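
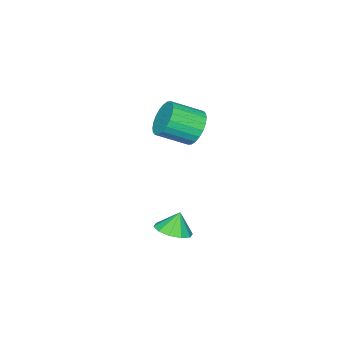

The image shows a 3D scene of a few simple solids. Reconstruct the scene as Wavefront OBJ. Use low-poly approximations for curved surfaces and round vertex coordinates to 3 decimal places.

v -0.877 1.984 3.074
v -0.304 2.018 2.355
v 0.671 1.029 3.088
v 0.097 0.996 3.806
v -0.18 2.288 2.556
v 0.795 1.3 3.289
v -0.163 2.513 2.836
v 0.812 1.524 3.569
v -0.254 2.657 3.152
v 0.721 1.668 3.884
v -0.441 2.698 3.456
v 0.534 1.71 4.188
v -0.693 2.631 3.701
v 0.281 1.643 4.434
v -0.974 2.466 3.852
v 0.001 1.477 4.585
v -1.24 2.227 3.883
v -0.266 1.238 4.616
v -1.451 1.951 3.792
v -0.476 0.962 4.525
v -1.575 1.68 3.591
v -0.6 0.692 4.324
v -1.592 1.456 3.311
v -0.617 0.467 4.044
v -1.501 1.312 2.996
v -0.526 0.323 3.728
v -1.314 1.27 2.692
v -0.339 0.282 3.424
v -1.061 1.337 2.446
v -0.087 0.349 3.179
v -0.781 1.503 2.295
v 0.194 0.514 3.028
v -0.514 1.742 2.264
v 0.46 0.753 2.997
v 1.189 2.387 -2.074
v 1.712 1.757 -1.81
v 0.791 2.453 -1.126
v 1.963 2.22 -1.736
v 1.918 2.747 -1.792
v 1.595 3.136 -1.955
v 1.117 3.239 -2.164
v 0.667 3.017 -2.338
v 0.416 2.554 -2.411
v 0.461 2.027 -2.355
v 0.784 1.638 -2.192
v 1.262 1.535 -1.984
f 2 1 5
f 2 5 3
f 3 5 6
f 3 6 4
f 5 1 7
f 5 7 6
f 6 7 8
f 6 8 4
f 7 1 9
f 7 9 8
f 8 9 10
f 8 10 4
f 9 1 11
f 9 11 10
f 10 11 12
f 10 12 4
f 11 1 13
f 11 13 12
f 12 13 14
f 12 14 4
f 13 1 15
f 13 15 14
f 14 15 16
f 14 16 4
f 15 1 17
f 15 17 16
f 16 17 18
f 16 18 4
f 17 1 19
f 17 19 18
f 18 19 20
f 18 20 4
f 19 1 21
f 19 21 20
f 20 21 22
f 20 22 4
f 21 1 23
f 21 23 22
f 22 23 24
f 22 24 4
f 23 1 25
f 23 25 24
f 24 25 26
f 24 26 4
f 25 1 27
f 25 27 26
f 26 27 28
f 26 28 4
f 27 1 29
f 27 29 28
f 28 29 30
f 28 30 4
f 29 1 31
f 29 31 30
f 30 31 32
f 30 32 4
f 31 1 33
f 31 33 32
f 32 33 34
f 32 34 4
f 33 1 2
f 33 2 34
f 34 2 3
f 34 3 4
f 36 35 38
f 36 38 37
f 38 35 39
f 38 39 37
f 39 35 40
f 39 40 37
f 40 35 41
f 40 41 37
f 41 35 42
f 41 42 37
f 42 35 43
f 42 43 37
f 43 35 44
f 43 44 37
f 44 35 45
f 44 45 37
f 45 35 46
f 45 46 37
f 46 35 36
f 46 36 37



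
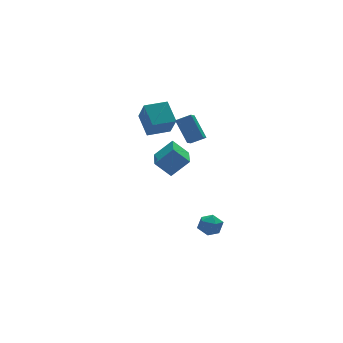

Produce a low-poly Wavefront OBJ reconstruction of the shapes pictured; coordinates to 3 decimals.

v -2.905 -3.629 -0.972
v -2.232 -3.271 -1.211
v -2.208 -4.509 -0.329
v -1.535 -4.151 -0.568
v -2.017 -3.787 -0.045
v -2.448 -3.243 -0.442
v -1.992 -4.537 -1.098
v -2.423 -3.993 -1.495
v -1.668 -3.832 -1.289
v -1.683 -3.369 -0.638
v -2.757 -4.411 -0.902
v -2.772 -3.948 -0.251
v -1.405 0.835 3.113
v -1.604 2.031 4.389
v -0.87 1.482 2.59
v -1.068 2.678 3.866
v -0.572 0.502 3.554
v -0.77 1.698 4.83
v -0.036 1.149 3.031
v -0.235 2.345 4.307
v -2.659 3.659 2.532
v -2.729 2.701 3.922
v -2.599 4.999 3.459
v -2.669 4.04 4.849
v -1.191 3.58 2.551
v -1.261 2.621 3.941
v -1.131 4.919 3.478
v -1.201 3.961 4.868
v -4.74 -2.007 3.822
v -3.72 -2.256 4.836
v -4.07 -0.473 3.524
v -3.05 -0.722 4.538
v -3.97 -2.518 2.922
v -2.95 -2.767 3.936
v -3.3 -0.984 2.624
v -2.28 -1.233 3.638
f 1 12 6
f 1 6 2
f 1 2 8
f 1 8 11
f 1 11 12
f 2 6 10
f 6 12 5
f 12 11 3
f 11 8 7
f 8 2 9
f 4 10 5
f 4 5 3
f 4 3 7
f 4 7 9
f 4 9 10
f 5 10 6
f 3 5 12
f 7 3 11
f 9 7 8
f 10 9 2
f 14 16 13
f 17 14 13
f 13 16 15
f 15 17 13
f 14 20 16
f 18 14 17
f 18 20 14
f 16 20 15
f 19 17 15
f 15 20 19
f 19 18 17
f 20 18 19
f 22 24 21
f 25 22 21
f 21 24 23
f 23 25 21
f 22 28 24
f 26 22 25
f 26 28 22
f 24 28 23
f 27 25 23
f 23 28 27
f 27 26 25
f 28 26 27
f 30 32 29
f 33 30 29
f 29 32 31
f 31 33 29
f 30 36 32
f 34 30 33
f 34 36 30
f 32 36 31
f 35 33 31
f 31 36 35
f 35 34 33
f 36 34 35



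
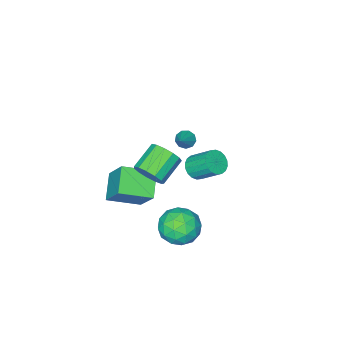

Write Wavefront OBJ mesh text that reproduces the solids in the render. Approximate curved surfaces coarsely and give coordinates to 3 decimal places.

v 2.294 1.535 -1.638
v 1.372 0.672 -0.847
v 2.514 2.732 -0.077
v 1.592 1.87 0.715
v 3.608 0.61 -1.115
v 2.686 -0.252 -0.323
v 3.828 1.808 0.447
v 2.906 0.945 1.238
v 0.132 3.32 -3.205
v 0.93 3.796 -2.609
v 1.23 1.964 -3.591
v 2.028 2.44 -2.995
v 1.137 2.025 -2.493
v 0.459 2.863 -2.254
v 1.701 2.897 -3.946
v 1.023 3.735 -3.707
v 1.9 3.535 -3.067
v 1.551 2.996 -2.169
v 0.609 2.764 -4.031
v 0.26 2.225 -3.133
v 0.435 3.677 -2.873
v 1.725 2.083 -3.327
v 1.201 1.839 -3.032
v 1.67 2.119 -2.682
v 0.158 3.128 -2.664
v 0.627 3.408 -2.314
v 0.748 2.368 -2.246
v 1.533 2.352 -3.886
v 2.002 2.632 -3.536
v 0.49 3.641 -3.518
v 0.959 3.921 -3.168
v 1.412 3.392 -3.954
v 1.474 3.803 -2.792
v 2.119 3.006 -3.019
v 1.927 3.275 -3.578
v 1.529 3.767 -3.438
v 1.269 3.486 -2.264
v 1.914 2.69 -2.491
v 1.39 2.446 -2.196
v 0.992 2.938 -2.055
v 1.839 3.333 -2.533
v 0.246 3.07 -3.709
v 0.891 2.274 -3.936
v 1.168 2.822 -4.145
v 0.77 3.314 -4.004
v 0.041 2.754 -3.181
v 0.686 1.957 -3.408
v 0.631 1.993 -2.762
v 0.233 2.485 -2.622
v 0.321 2.427 -3.667
v 3.111 3.104 2.285
v 3.517 2.908 2.958
v 2.255 2.659 3.647
v 1.849 2.856 2.975
v 3.441 3.357 2.981
v 2.179 3.108 3.67
v 3.26 3.726 2.782
v 1.998 3.478 3.472
v 3.032 3.898 2.426
v 1.769 3.649 3.116
v 2.829 3.818 2.026
v 1.566 3.569 2.715
v 2.716 3.511 1.707
v 1.453 3.262 2.397
v 2.728 3.075 1.572
v 1.465 2.826 2.262
v 2.862 2.649 1.664
v 1.599 2.4 2.353
v 3.075 2.367 1.953
v 1.812 2.118 2.642
v 3.3 2.319 2.347
v 2.037 2.07 3.037
v 3.465 2.521 2.722
v 2.202 2.272 3.411
v -2.661 -0.181 -3.199
v -1.963 -0.011 -3.146
v -2.302 1.071 -2.149
v -2.999 0.901 -2.201
v -2.064 0.177 -3.385
v -2.403 1.259 -2.387
v -2.284 0.294 -3.587
v -2.623 1.376 -2.589
v -2.578 0.318 -3.712
v -2.917 1.4 -2.714
v -2.889 0.242 -3.735
v -3.227 1.324 -2.738
v -3.154 0.082 -3.652
v -3.493 1.164 -2.655
v -3.322 -0.129 -3.479
v -3.66 0.953 -2.482
v -3.358 -0.351 -3.251
v -3.697 0.731 -2.254
v -3.257 -0.539 -3.013
v -3.596 0.543 -2.015
v -3.037 -0.656 -2.811
v -3.376 0.426 -1.813
v -2.743 -0.68 -2.686
v -3.082 0.402 -1.688
v -2.433 -0.604 -2.662
v -2.771 0.478 -1.665
v -2.167 -0.444 -2.745
v -2.506 0.638 -1.748
v -2 -0.233 -2.918
v -2.338 0.849 -1.921
v -2.267 -0.527 -0.991
v -1.894 -0.872 -1.143
v -1.433 0.027 -0.209
v -1.887 -0.58 -1.358
v -2.058 -0.263 -1.401
v -2.326 -0.069 -1.252
v -2.566 -0.09 -0.981
v -2.666 -0.315 -0.715
v -2.58 -0.639 -0.579
v -2.346 -0.911 -0.635
v -2.076 -1.003 -0.858
f 2 4 1
f 5 2 1
f 1 4 3
f 3 5 1
f 2 8 4
f 6 2 5
f 6 8 2
f 4 8 3
f 7 5 3
f 3 8 7
f 7 6 5
f 8 6 7
f 9 46 25
f 46 20 49
f 25 49 14
f 46 49 25
f 9 25 21
f 25 14 26
f 21 26 10
f 25 26 21
f 9 21 30
f 21 10 31
f 30 31 16
f 21 31 30
f 9 30 42
f 30 16 45
f 42 45 19
f 30 45 42
f 9 42 46
f 42 19 50
f 46 50 20
f 42 50 46
f 10 26 37
f 26 14 40
f 37 40 18
f 26 40 37
f 14 49 27
f 49 20 48
f 27 48 13
f 49 48 27
f 20 50 47
f 50 19 43
f 47 43 11
f 50 43 47
f 19 45 44
f 45 16 32
f 44 32 15
f 45 32 44
f 16 31 36
f 31 10 33
f 36 33 17
f 31 33 36
f 12 38 24
f 38 18 39
f 24 39 13
f 38 39 24
f 12 24 22
f 24 13 23
f 22 23 11
f 24 23 22
f 12 22 29
f 22 11 28
f 29 28 15
f 22 28 29
f 12 29 34
f 29 15 35
f 34 35 17
f 29 35 34
f 12 34 38
f 34 17 41
f 38 41 18
f 34 41 38
f 13 39 27
f 39 18 40
f 27 40 14
f 39 40 27
f 11 23 47
f 23 13 48
f 47 48 20
f 23 48 47
f 15 28 44
f 28 11 43
f 44 43 19
f 28 43 44
f 17 35 36
f 35 15 32
f 36 32 16
f 35 32 36
f 18 41 37
f 41 17 33
f 37 33 10
f 41 33 37
f 52 51 55
f 52 55 53
f 53 55 56
f 53 56 54
f 55 51 57
f 55 57 56
f 56 57 58
f 56 58 54
f 57 51 59
f 57 59 58
f 58 59 60
f 58 60 54
f 59 51 61
f 59 61 60
f 60 61 62
f 60 62 54
f 61 51 63
f 61 63 62
f 62 63 64
f 62 64 54
f 63 51 65
f 63 65 64
f 64 65 66
f 64 66 54
f 65 51 67
f 65 67 66
f 66 67 68
f 66 68 54
f 67 51 69
f 67 69 68
f 68 69 70
f 68 70 54
f 69 51 71
f 69 71 70
f 70 71 72
f 70 72 54
f 71 51 73
f 71 73 72
f 72 73 74
f 72 74 54
f 73 51 52
f 73 52 74
f 74 52 53
f 74 53 54
f 76 75 79
f 76 79 77
f 77 79 80
f 77 80 78
f 79 75 81
f 79 81 80
f 80 81 82
f 80 82 78
f 81 75 83
f 81 83 82
f 82 83 84
f 82 84 78
f 83 75 85
f 83 85 84
f 84 85 86
f 84 86 78
f 85 75 87
f 85 87 86
f 86 87 88
f 86 88 78
f 87 75 89
f 87 89 88
f 88 89 90
f 88 90 78
f 89 75 91
f 89 91 90
f 90 91 92
f 90 92 78
f 91 75 93
f 91 93 92
f 92 93 94
f 92 94 78
f 93 75 95
f 93 95 94
f 94 95 96
f 94 96 78
f 95 75 97
f 95 97 96
f 96 97 98
f 96 98 78
f 97 75 99
f 97 99 98
f 98 99 100
f 98 100 78
f 99 75 101
f 99 101 100
f 100 101 102
f 100 102 78
f 101 75 103
f 101 103 102
f 102 103 104
f 102 104 78
f 103 75 76
f 103 76 104
f 104 76 77
f 104 77 78
f 106 105 108
f 106 108 107
f 108 105 109
f 108 109 107
f 109 105 110
f 109 110 107
f 110 105 111
f 110 111 107
f 111 105 112
f 111 112 107
f 112 105 113
f 112 113 107
f 113 105 114
f 113 114 107
f 114 105 115
f 114 115 107
f 115 105 106
f 115 106 107



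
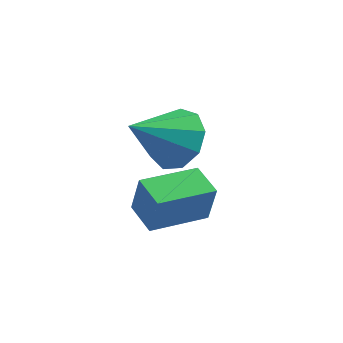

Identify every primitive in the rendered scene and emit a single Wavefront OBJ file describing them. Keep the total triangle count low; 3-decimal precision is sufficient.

v 0.311 0.19 1.827
v 0.519 0.124 2.813
v -0.305 0.765 1.996
v -0.097 0.699 2.982
v 1.257 1.241 1.698
v 1.465 1.175 2.684
v 0.641 1.816 1.867
v 0.849 1.75 2.853
v -0.091 3.099 2.61
v 0.605 2.598 2.676
v -0.869 2.141 3.53
v 0.608 3.004 3.102
v 0.284 3.455 3.297
v -0.215 3.739 3.171
v -0.657 3.724 2.782
v -0.833 3.417 2.313
v -0.663 2.961 1.982
v -0.225 2.57 1.945
v 0.276 2.427 2.219
f 2 4 1
f 5 2 1
f 1 4 3
f 3 5 1
f 2 8 4
f 6 2 5
f 6 8 2
f 4 8 3
f 7 5 3
f 3 8 7
f 7 6 5
f 8 6 7
f 10 9 12
f 10 12 11
f 12 9 13
f 12 13 11
f 13 9 14
f 13 14 11
f 14 9 15
f 14 15 11
f 15 9 16
f 15 16 11
f 16 9 17
f 16 17 11
f 17 9 18
f 17 18 11
f 18 9 19
f 18 19 11
f 19 9 10
f 19 10 11



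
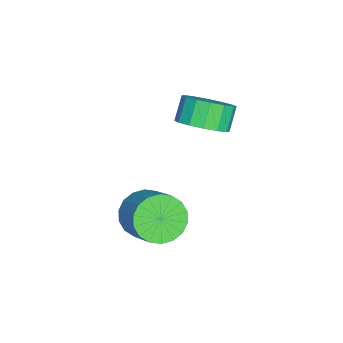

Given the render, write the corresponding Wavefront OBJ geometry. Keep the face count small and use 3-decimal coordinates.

v -0.662 1.476 -3.571
v 0.045 0.906 -3.913
v 1.049 1.635 -3.051
v 0.342 2.204 -2.709
v 0.045 1.236 -4.191
v 1.048 1.965 -3.329
v -0.096 1.614 -4.346
v 0.908 2.342 -3.485
v -0.348 1.964 -4.348
v 0.655 2.692 -3.487
v -0.663 2.217 -4.196
v 0.34 2.946 -3.335
v -0.977 2.324 -3.92
v 0.026 3.052 -3.059
v -1.229 2.262 -3.575
v -0.226 2.991 -2.713
v -1.369 2.045 -3.229
v -0.365 2.774 -2.367
v -1.368 1.715 -2.951
v -0.365 2.444 -2.089
v -1.228 1.338 -2.795
v -0.224 2.066 -1.934
v -0.975 0.988 -2.793
v 0.028 1.716 -1.932
v -0.66 0.734 -2.945
v 0.343 1.463 -2.084
v -0.346 0.628 -3.221
v 0.657 1.356 -2.36
v -0.094 0.689 -3.567
v 0.909 1.418 -2.705
v -3.188 2.927 -0.828
v -2.443 3.107 -0.249
v -3.108 3.234 0.567
v -3.852 3.053 -0.012
v -2.578 3.551 -0.428
v -3.243 3.678 0.388
v -2.876 3.828 -0.714
v -3.541 3.954 0.102
v -3.257 3.863 -1.03
v -3.922 3.989 -0.214
v -3.62 3.647 -1.292
v -4.285 3.773 -0.476
v -3.867 3.238 -1.43
v -4.532 3.365 -0.614
v -3.932 2.746 -1.407
v -4.597 2.873 -0.591
v -3.797 2.302 -1.228
v -4.462 2.429 -0.412
v -3.499 2.026 -0.942
v -4.164 2.152 -0.126
v -3.118 1.991 -0.626
v -3.783 2.117 0.19
v -2.755 2.207 -0.364
v -3.42 2.333 0.452
v -2.508 2.615 -0.226
v -3.173 2.742 0.59
f 2 1 5
f 2 5 3
f 3 5 6
f 3 6 4
f 5 1 7
f 5 7 6
f 6 7 8
f 6 8 4
f 7 1 9
f 7 9 8
f 8 9 10
f 8 10 4
f 9 1 11
f 9 11 10
f 10 11 12
f 10 12 4
f 11 1 13
f 11 13 12
f 12 13 14
f 12 14 4
f 13 1 15
f 13 15 14
f 14 15 16
f 14 16 4
f 15 1 17
f 15 17 16
f 16 17 18
f 16 18 4
f 17 1 19
f 17 19 18
f 18 19 20
f 18 20 4
f 19 1 21
f 19 21 20
f 20 21 22
f 20 22 4
f 21 1 23
f 21 23 22
f 22 23 24
f 22 24 4
f 23 1 25
f 23 25 24
f 24 25 26
f 24 26 4
f 25 1 27
f 25 27 26
f 26 27 28
f 26 28 4
f 27 1 29
f 27 29 28
f 28 29 30
f 28 30 4
f 29 1 2
f 29 2 30
f 30 2 3
f 30 3 4
f 32 31 35
f 32 35 33
f 33 35 36
f 33 36 34
f 35 31 37
f 35 37 36
f 36 37 38
f 36 38 34
f 37 31 39
f 37 39 38
f 38 39 40
f 38 40 34
f 39 31 41
f 39 41 40
f 40 41 42
f 40 42 34
f 41 31 43
f 41 43 42
f 42 43 44
f 42 44 34
f 43 31 45
f 43 45 44
f 44 45 46
f 44 46 34
f 45 31 47
f 45 47 46
f 46 47 48
f 46 48 34
f 47 31 49
f 47 49 48
f 48 49 50
f 48 50 34
f 49 31 51
f 49 51 50
f 50 51 52
f 50 52 34
f 51 31 53
f 51 53 52
f 52 53 54
f 52 54 34
f 53 31 55
f 53 55 54
f 54 55 56
f 54 56 34
f 55 31 32
f 55 32 56
f 56 32 33
f 56 33 34



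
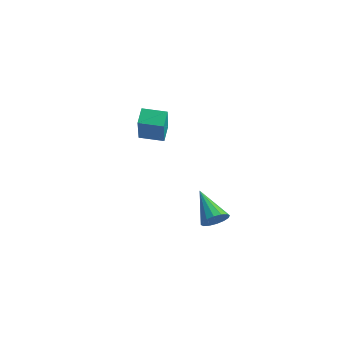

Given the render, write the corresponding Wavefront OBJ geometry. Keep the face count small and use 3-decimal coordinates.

v 1.921 1.733 0.457
v 2.867 0.98 1.935
v 1.508 2.254 0.987
v 2.454 1.5 2.465
v 2.706 2.48 0.335
v 3.652 1.726 1.813
v 2.293 3 0.865
v 3.239 2.247 2.343
v 4.633 3.702 -4.037
v 5.023 4.017 -3.607
v 3.227 3.978 -2.963
v 4.909 4.26 -3.819
v 4.721 4.354 -4.089
v 4.51 4.272 -4.344
v 4.332 4.038 -4.518
v 4.234 3.714 -4.562
v 4.243 3.386 -4.466
v 4.356 3.143 -4.255
v 4.544 3.05 -3.985
v 4.755 3.131 -3.729
v 4.934 3.365 -3.556
v 5.032 3.689 -3.511
f 2 4 1
f 5 2 1
f 1 4 3
f 3 5 1
f 2 8 4
f 6 2 5
f 6 8 2
f 4 8 3
f 7 5 3
f 3 8 7
f 7 6 5
f 8 6 7
f 10 9 12
f 10 12 11
f 12 9 13
f 12 13 11
f 13 9 14
f 13 14 11
f 14 9 15
f 14 15 11
f 15 9 16
f 15 16 11
f 16 9 17
f 16 17 11
f 17 9 18
f 17 18 11
f 18 9 19
f 18 19 11
f 19 9 20
f 19 20 11
f 20 9 21
f 20 21 11
f 21 9 22
f 21 22 11
f 22 9 10
f 22 10 11



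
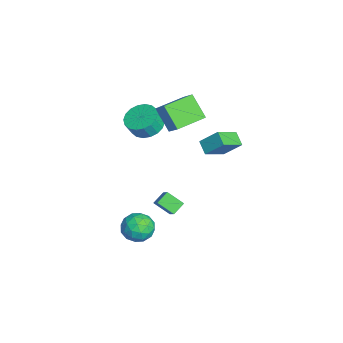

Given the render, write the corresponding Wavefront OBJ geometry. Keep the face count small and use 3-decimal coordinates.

v 0.58 1.533 -4.068
v 0.14 0.677 -3.403
v 0.099 2.123 -3.626
v -0.341 1.267 -2.961
v 1.441 1.673 -3.319
v 1.001 0.817 -2.654
v 0.96 2.263 -2.877
v 0.52 1.407 -2.212
v 2.897 4.124 2.723
v 2.18 3.907 3.186
v 3.232 5.03 3.667
v 2.515 4.813 4.129
v 3.705 3.047 3.471
v 2.988 2.83 3.933
v 4.04 3.953 4.414
v 3.323 3.736 4.877
v 4.131 0.108 -2.71
v 4.701 0.037 -1.918
v 3.199 -1.037 -2.142
v 3.769 -1.108 -1.35
v 3.219 -0.311 -1.488
v 3.795 0.397 -1.839
v 4.105 -1.397 -2.221
v 4.681 -0.689 -2.572
v 4.684 -0.892 -1.616
v 4.137 -0.221 -1.163
v 3.763 -0.779 -2.897
v 3.216 -0.108 -2.444
v 4.498 0.173 -2.364
v 3.402 -1.173 -1.696
v 3.079 -0.705 -1.777
v 3.413 -0.746 -1.311
v 3.965 0.384 -2.317
v 4.3 0.343 -1.852
v 3.429 0.138 -1.599
v 3.6 -1.343 -2.208
v 3.935 -1.384 -1.743
v 4.487 -0.254 -2.749
v 4.821 -0.295 -2.283
v 4.471 -1.138 -2.461
v 4.823 -0.415 -1.721
v 4.275 -1.088 -1.387
v 4.473 -1.258 -1.899
v 4.812 -0.842 -2.106
v 4.501 -0.02 -1.454
v 3.953 -0.693 -1.12
v 3.63 -0.225 -1.201
v 3.968 0.191 -1.408
v 4.491 -0.567 -1.277
v 3.947 -0.307 -2.94
v 3.399 -0.98 -2.606
v 3.932 -1.191 -2.652
v 4.27 -0.775 -2.859
v 3.625 0.088 -2.673
v 3.077 -0.585 -2.339
v 3.088 -0.158 -1.954
v 3.427 0.258 -2.161
v 3.409 -0.433 -2.783
v -0.111 1.561 2.381
v -1.031 0.939 3.615
v -0.977 3.165 2.543
v -1.898 2.543 3.776
v 0.738 1.937 3.204
v -0.183 1.315 4.437
v -0.129 3.541 3.365
v -1.049 2.919 4.599
v -1.607 0.55 1.822
v -0.74 0.222 1.448
v -0.505 -0.179 2.345
v -1.373 0.15 2.718
v -0.635 0.626 1.601
v -0.4 0.226 2.498
v -0.722 1.016 1.798
v -0.488 0.615 2.695
v -0.985 1.313 2
v -0.751 0.912 2.896
v -1.371 1.459 2.166
v -1.137 1.058 3.063
v -1.804 1.425 2.264
v -1.57 1.025 3.161
v -2.198 1.218 2.274
v -1.963 0.817 3.171
v -2.475 0.879 2.195
v -2.24 0.478 3.092
v -2.58 0.474 2.042
v -2.345 0.074 2.939
v -2.492 0.085 1.845
v -2.258 -0.316 2.742
v -2.229 -0.212 1.644
v -1.995 -0.613 2.54
v -1.843 -0.358 1.477
v -1.609 -0.759 2.374
v -1.41 -0.325 1.379
v -1.176 -0.725 2.276
v -1.017 -0.117 1.369
v -0.782 -0.518 2.266
f 2 4 1
f 5 2 1
f 1 4 3
f 3 5 1
f 2 8 4
f 6 2 5
f 6 8 2
f 4 8 3
f 7 5 3
f 3 8 7
f 7 6 5
f 8 6 7
f 10 12 9
f 13 10 9
f 9 12 11
f 11 13 9
f 10 16 12
f 14 10 13
f 14 16 10
f 12 16 11
f 15 13 11
f 11 16 15
f 15 14 13
f 16 14 15
f 17 54 33
f 54 28 57
f 33 57 22
f 54 57 33
f 17 33 29
f 33 22 34
f 29 34 18
f 33 34 29
f 17 29 38
f 29 18 39
f 38 39 24
f 29 39 38
f 17 38 50
f 38 24 53
f 50 53 27
f 38 53 50
f 17 50 54
f 50 27 58
f 54 58 28
f 50 58 54
f 18 34 45
f 34 22 48
f 45 48 26
f 34 48 45
f 22 57 35
f 57 28 56
f 35 56 21
f 57 56 35
f 28 58 55
f 58 27 51
f 55 51 19
f 58 51 55
f 27 53 52
f 53 24 40
f 52 40 23
f 53 40 52
f 24 39 44
f 39 18 41
f 44 41 25
f 39 41 44
f 20 46 32
f 46 26 47
f 32 47 21
f 46 47 32
f 20 32 30
f 32 21 31
f 30 31 19
f 32 31 30
f 20 30 37
f 30 19 36
f 37 36 23
f 30 36 37
f 20 37 42
f 37 23 43
f 42 43 25
f 37 43 42
f 20 42 46
f 42 25 49
f 46 49 26
f 42 49 46
f 21 47 35
f 47 26 48
f 35 48 22
f 47 48 35
f 19 31 55
f 31 21 56
f 55 56 28
f 31 56 55
f 23 36 52
f 36 19 51
f 52 51 27
f 36 51 52
f 25 43 44
f 43 23 40
f 44 40 24
f 43 40 44
f 26 49 45
f 49 25 41
f 45 41 18
f 49 41 45
f 60 62 59
f 63 60 59
f 59 62 61
f 61 63 59
f 60 66 62
f 64 60 63
f 64 66 60
f 62 66 61
f 65 63 61
f 61 66 65
f 65 64 63
f 66 64 65
f 68 67 71
f 68 71 69
f 69 71 72
f 69 72 70
f 71 67 73
f 71 73 72
f 72 73 74
f 72 74 70
f 73 67 75
f 73 75 74
f 74 75 76
f 74 76 70
f 75 67 77
f 75 77 76
f 76 77 78
f 76 78 70
f 77 67 79
f 77 79 78
f 78 79 80
f 78 80 70
f 79 67 81
f 79 81 80
f 80 81 82
f 80 82 70
f 81 67 83
f 81 83 82
f 82 83 84
f 82 84 70
f 83 67 85
f 83 85 84
f 84 85 86
f 84 86 70
f 85 67 87
f 85 87 86
f 86 87 88
f 86 88 70
f 87 67 89
f 87 89 88
f 88 89 90
f 88 90 70
f 89 67 91
f 89 91 90
f 90 91 92
f 90 92 70
f 91 67 93
f 91 93 92
f 92 93 94
f 92 94 70
f 93 67 95
f 93 95 94
f 94 95 96
f 94 96 70
f 95 67 68
f 95 68 96
f 96 68 69
f 96 69 70



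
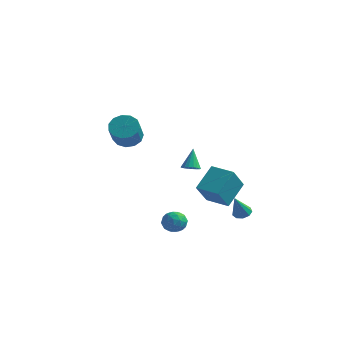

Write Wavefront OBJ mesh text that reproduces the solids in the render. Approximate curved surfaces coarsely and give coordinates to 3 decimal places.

v -0.164 3.134 -1.342
v 0.147 3.546 -1.5
v -0.376 3.746 -0.158
v -0.072 3.613 -1.573
v -0.309 3.585 -1.601
v -0.517 3.467 -1.578
v -0.655 3.284 -1.508
v -0.696 3.07 -1.405
v -0.632 2.87 -1.29
v -0.475 2.721 -1.185
v -0.256 2.655 -1.111
v -0.019 2.683 -1.083
v 0.189 2.8 -1.106
v 0.328 2.984 -1.176
v 0.369 3.197 -1.279
v 0.304 3.398 -1.395
v -1.601 -0.822 2.072
v -0.833 -0.742 1.796
v -0.311 -1.898 2.913
v -1.079 -1.978 3.188
v -0.881 -0.434 2.137
v -0.36 -1.59 3.254
v -1.158 -0.249 2.457
v -0.637 -1.406 3.574
v -1.576 -0.247 2.655
v -1.054 -1.403 3.772
v -2.001 -0.426 2.668
v -1.48 -1.583 3.785
v -2.3 -0.732 2.491
v -1.778 -1.888 3.608
v -2.376 -1.066 2.181
v -1.854 -2.222 3.298
v -2.206 -1.322 1.836
v -1.685 -2.479 2.953
v -1.844 -1.42 1.566
v -1.323 -2.576 2.683
v -1.405 -1.328 1.457
v -0.884 -2.484 2.573
v -1.028 -1.075 1.542
v -0.506 -2.231 2.659
v 3.84 1.593 -3.148
v 4.117 1.185 -3.368
v 3.78 0.867 -1.872
v 4.35 1.429 -3.218
v 4.344 1.751 -3.035
v 4.102 1.998 -2.906
v 3.737 2.056 -2.89
v 3.421 1.897 -2.995
v 3.3 1.596 -3.172
v 3.432 1.293 -3.338
v 3.755 1.131 -3.415
v 1.083 2.683 -3.279
v 1.119 1.507 -1.944
v 1.259 3.999 -2.124
v 1.294 2.822 -0.789
v 2.466 2.598 -3.391
v 2.501 1.421 -2.056
v 2.641 3.913 -2.236
v 2.677 2.737 -0.901
v 2.881 -3.498 -2.283
v 3.487 -3.824 -2.369
v 2.693 -4.096 -1.351
v 3.299 -4.422 -1.437
v 3.288 -3.749 -1.267
v 3.404 -3.38 -1.843
v 2.776 -4.54 -1.877
v 2.892 -4.171 -2.453
v 3.422 -4.468 -2.119
v 3.739 -3.979 -1.741
v 2.441 -3.941 -1.979
v 2.758 -3.452 -1.601
v 3.2 -3.609 -2.408
v 2.98 -4.311 -1.312
v 2.973 -3.916 -1.212
v 3.329 -4.107 -1.263
v 3.152 -3.348 -2.098
v 3.508 -3.539 -2.149
v 3.391 -3.495 -1.501
v 2.672 -4.381 -1.571
v 3.028 -4.572 -1.622
v 2.851 -3.813 -2.457
v 3.207 -4.004 -2.508
v 2.789 -4.425 -2.219
v 3.519 -4.179 -2.311
v 3.408 -4.53 -1.764
v 3.101 -4.6 -2.022
v 3.169 -4.383 -2.361
v 3.705 -3.891 -2.09
v 3.594 -4.243 -1.542
v 3.588 -3.847 -1.442
v 3.656 -3.63 -1.78
v 3.667 -4.27 -1.942
v 2.586 -3.677 -2.178
v 2.475 -4.029 -1.63
v 2.524 -4.29 -1.94
v 2.592 -4.073 -2.278
v 2.772 -3.39 -1.956
v 2.661 -3.741 -1.409
v 3.011 -3.537 -1.359
v 3.079 -3.32 -1.698
v 2.513 -3.65 -1.778
f 2 1 4
f 2 4 3
f 4 1 5
f 4 5 3
f 5 1 6
f 5 6 3
f 6 1 7
f 6 7 3
f 7 1 8
f 7 8 3
f 8 1 9
f 8 9 3
f 9 1 10
f 9 10 3
f 10 1 11
f 10 11 3
f 11 1 12
f 11 12 3
f 12 1 13
f 12 13 3
f 13 1 14
f 13 14 3
f 14 1 15
f 14 15 3
f 15 1 16
f 15 16 3
f 16 1 2
f 16 2 3
f 18 17 21
f 18 21 19
f 19 21 22
f 19 22 20
f 21 17 23
f 21 23 22
f 22 23 24
f 22 24 20
f 23 17 25
f 23 25 24
f 24 25 26
f 24 26 20
f 25 17 27
f 25 27 26
f 26 27 28
f 26 28 20
f 27 17 29
f 27 29 28
f 28 29 30
f 28 30 20
f 29 17 31
f 29 31 30
f 30 31 32
f 30 32 20
f 31 17 33
f 31 33 32
f 32 33 34
f 32 34 20
f 33 17 35
f 33 35 34
f 34 35 36
f 34 36 20
f 35 17 37
f 35 37 36
f 36 37 38
f 36 38 20
f 37 17 39
f 37 39 38
f 38 39 40
f 38 40 20
f 39 17 18
f 39 18 40
f 40 18 19
f 40 19 20
f 42 41 44
f 42 44 43
f 44 41 45
f 44 45 43
f 45 41 46
f 45 46 43
f 46 41 47
f 46 47 43
f 47 41 48
f 47 48 43
f 48 41 49
f 48 49 43
f 49 41 50
f 49 50 43
f 50 41 51
f 50 51 43
f 51 41 42
f 51 42 43
f 53 55 52
f 56 53 52
f 52 55 54
f 54 56 52
f 53 59 55
f 57 53 56
f 57 59 53
f 55 59 54
f 58 56 54
f 54 59 58
f 58 57 56
f 59 57 58
f 60 97 76
f 97 71 100
f 76 100 65
f 97 100 76
f 60 76 72
f 76 65 77
f 72 77 61
f 76 77 72
f 60 72 81
f 72 61 82
f 81 82 67
f 72 82 81
f 60 81 93
f 81 67 96
f 93 96 70
f 81 96 93
f 60 93 97
f 93 70 101
f 97 101 71
f 93 101 97
f 61 77 88
f 77 65 91
f 88 91 69
f 77 91 88
f 65 100 78
f 100 71 99
f 78 99 64
f 100 99 78
f 71 101 98
f 101 70 94
f 98 94 62
f 101 94 98
f 70 96 95
f 96 67 83
f 95 83 66
f 96 83 95
f 67 82 87
f 82 61 84
f 87 84 68
f 82 84 87
f 63 89 75
f 89 69 90
f 75 90 64
f 89 90 75
f 63 75 73
f 75 64 74
f 73 74 62
f 75 74 73
f 63 73 80
f 73 62 79
f 80 79 66
f 73 79 80
f 63 80 85
f 80 66 86
f 85 86 68
f 80 86 85
f 63 85 89
f 85 68 92
f 89 92 69
f 85 92 89
f 64 90 78
f 90 69 91
f 78 91 65
f 90 91 78
f 62 74 98
f 74 64 99
f 98 99 71
f 74 99 98
f 66 79 95
f 79 62 94
f 95 94 70
f 79 94 95
f 68 86 87
f 86 66 83
f 87 83 67
f 86 83 87
f 69 92 88
f 92 68 84
f 88 84 61
f 92 84 88



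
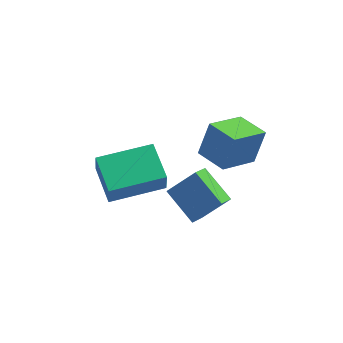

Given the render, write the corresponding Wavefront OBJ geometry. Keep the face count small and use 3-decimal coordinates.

v 2.784 -3.983 -1.119
v 2.55 -4.716 -0.632
v 1.751 -3.141 -0.347
v 1.516 -3.874 0.139
v 3.744 -3.666 -0.179
v 3.509 -4.399 0.307
v 2.71 -2.824 0.592
v 2.476 -3.557 1.079
v -0.689 -3.212 -1.64
v -0.613 -3.518 -0.639
v -1.411 -1.852 -1.17
v -1.335 -2.158 -0.169
v 1.235 -2.242 -1.491
v 1.311 -2.548 -0.49
v 0.513 -0.882 -1.021
v 0.589 -1.188 -0.02
v 3.237 -2.019 -0.256
v 3.573 -1.568 1.102
v 2.225 -1.218 -0.271
v 2.562 -0.767 1.087
v 4.218 -0.793 -0.907
v 4.555 -0.342 0.451
v 3.207 0.008 -0.922
v 3.543 0.459 0.436
f 2 4 1
f 5 2 1
f 1 4 3
f 3 5 1
f 2 8 4
f 6 2 5
f 6 8 2
f 4 8 3
f 7 5 3
f 3 8 7
f 7 6 5
f 8 6 7
f 10 12 9
f 13 10 9
f 9 12 11
f 11 13 9
f 10 16 12
f 14 10 13
f 14 16 10
f 12 16 11
f 15 13 11
f 11 16 15
f 15 14 13
f 16 14 15
f 18 20 17
f 21 18 17
f 17 20 19
f 19 21 17
f 18 24 20
f 22 18 21
f 22 24 18
f 20 24 19
f 23 21 19
f 19 24 23
f 23 22 21
f 24 22 23



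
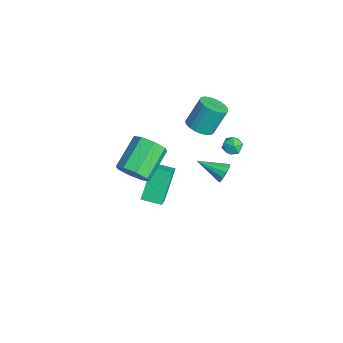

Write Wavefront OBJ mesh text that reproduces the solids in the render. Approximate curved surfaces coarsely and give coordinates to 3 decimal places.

v 4.268 -3.607 2.691
v 4.908 -3.588 3.419
v 3.713 -2.255 4.437
v 3.072 -2.273 3.709
v 5.048 -3.071 2.905
v 3.852 -1.737 3.923
v 4.73 -2.868 2.266
v 3.534 -1.534 3.283
v 4.142 -3.097 1.875
v 2.946 -1.764 2.893
v 3.627 -3.625 1.963
v 2.432 -2.292 2.981
v 3.488 -4.143 2.477
v 2.292 -2.809 3.495
v 3.806 -4.346 3.117
v 2.61 -3.012 4.134
v 4.394 -4.116 3.507
v 3.198 -2.783 4.525
v 1.302 3.165 0.718
v 1.741 3.186 0.237
v 1.659 2.214 1.003
v 2.098 2.235 0.522
v 2.157 2.634 1.034
v 1.936 3.222 0.858
v 1.464 2.178 0.382
v 1.243 2.766 0.206
v 1.842 2.576 0.029
v 2.27 2.857 0.432
v 1.13 2.543 0.808
v 1.558 2.824 1.211
v 2.644 1.963 -0.672
v 3.071 1.905 -0.199
v 1.756 0.677 -0.028
v 2.82 2.137 -0.082
v 2.513 2.313 -0.152
v 2.248 2.378 -0.388
v 2.108 2.312 -0.713
v 2.138 2.134 -1.026
v 2.329 1.902 -1.226
v 2.619 1.69 -1.25
v 2.917 1.564 -1.091
v 3.129 1.565 -0.799
v 3.186 1.692 -0.466
v -0.032 -1.746 -4.14
v 1.226 -2.303 -3.091
v -0.999 -0.816 -2.485
v 0.259 -1.374 -1.437
v 0.581 -0.746 -4.343
v 1.839 -1.304 -3.295
v -0.386 0.183 -2.689
v 0.872 -0.374 -1.64
v 1.065 1.053 2.217
v 1.67 0.578 2.554
v 1.501 1.432 4.06
v 0.895 1.907 3.723
v 1.852 0.846 2.423
v 1.683 1.7 3.929
v 1.898 1.15 2.256
v 1.729 2.003 3.763
v 1.8 1.436 2.082
v 1.631 2.29 3.589
v 1.575 1.657 1.932
v 1.405 2.511 3.439
v 1.261 1.773 1.831
v 1.092 2.627 3.338
v 0.914 1.765 1.797
v 0.744 2.618 3.303
v 0.592 1.633 1.835
v 0.423 2.487 3.341
v 0.353 1.402 1.939
v 0.183 2.255 3.446
v 0.236 1.11 2.091
v 0.067 1.963 3.598
v 0.263 0.808 2.265
v 0.093 1.662 3.772
v 0.428 0.549 2.431
v 0.259 1.402 3.937
v 0.704 0.377 2.559
v 0.534 1.23 4.066
v 1.041 0.321 2.629
v 0.872 1.175 4.135
v 1.383 0.393 2.627
v 1.214 1.247 4.133
f 2 1 5
f 2 5 3
f 3 5 6
f 3 6 4
f 5 1 7
f 5 7 6
f 6 7 8
f 6 8 4
f 7 1 9
f 7 9 8
f 8 9 10
f 8 10 4
f 9 1 11
f 9 11 10
f 10 11 12
f 10 12 4
f 11 1 13
f 11 13 12
f 12 13 14
f 12 14 4
f 13 1 15
f 13 15 14
f 14 15 16
f 14 16 4
f 15 1 17
f 15 17 16
f 16 17 18
f 16 18 4
f 17 1 2
f 17 2 18
f 18 2 3
f 18 3 4
f 19 30 24
f 19 24 20
f 19 20 26
f 19 26 29
f 19 29 30
f 20 24 28
f 24 30 23
f 30 29 21
f 29 26 25
f 26 20 27
f 22 28 23
f 22 23 21
f 22 21 25
f 22 25 27
f 22 27 28
f 23 28 24
f 21 23 30
f 25 21 29
f 27 25 26
f 28 27 20
f 32 31 34
f 32 34 33
f 34 31 35
f 34 35 33
f 35 31 36
f 35 36 33
f 36 31 37
f 36 37 33
f 37 31 38
f 37 38 33
f 38 31 39
f 38 39 33
f 39 31 40
f 39 40 33
f 40 31 41
f 40 41 33
f 41 31 42
f 41 42 33
f 42 31 43
f 42 43 33
f 43 31 32
f 43 32 33
f 45 47 44
f 48 45 44
f 44 47 46
f 46 48 44
f 45 51 47
f 49 45 48
f 49 51 45
f 47 51 46
f 50 48 46
f 46 51 50
f 50 49 48
f 51 49 50
f 53 52 56
f 53 56 54
f 54 56 57
f 54 57 55
f 56 52 58
f 56 58 57
f 57 58 59
f 57 59 55
f 58 52 60
f 58 60 59
f 59 60 61
f 59 61 55
f 60 52 62
f 60 62 61
f 61 62 63
f 61 63 55
f 62 52 64
f 62 64 63
f 63 64 65
f 63 65 55
f 64 52 66
f 64 66 65
f 65 66 67
f 65 67 55
f 66 52 68
f 66 68 67
f 67 68 69
f 67 69 55
f 68 52 70
f 68 70 69
f 69 70 71
f 69 71 55
f 70 52 72
f 70 72 71
f 71 72 73
f 71 73 55
f 72 52 74
f 72 74 73
f 73 74 75
f 73 75 55
f 74 52 76
f 74 76 75
f 75 76 77
f 75 77 55
f 76 52 78
f 76 78 77
f 77 78 79
f 77 79 55
f 78 52 80
f 78 80 79
f 79 80 81
f 79 81 55
f 80 52 82
f 80 82 81
f 81 82 83
f 81 83 55
f 82 52 53
f 82 53 83
f 83 53 54
f 83 54 55



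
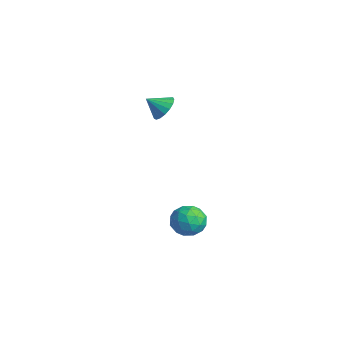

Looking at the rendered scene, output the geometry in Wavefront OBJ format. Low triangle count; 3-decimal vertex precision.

v -1.558 3.94 2.335
v -1.011 3.465 2.102
v -1.922 3.2 2.985
v -0.861 3.639 2.384
v -0.871 3.882 2.655
v -1.038 4.138 2.852
v -1.323 4.349 2.931
v -1.663 4.466 2.873
v -1.979 4.462 2.692
v -2.198 4.338 2.429
v -2.27 4.124 2.145
v -2.179 3.867 1.904
v -1.946 3.626 1.761
v -1.624 3.458 1.751
v -1.287 3.4 1.873
v 0.134 4.113 -3.745
v 0.764 4.227 -3.077
v 1.176 3.493 -4.623
v 1.806 3.607 -3.955
v 1.122 2.993 -3.846
v 0.478 3.377 -3.303
v 1.462 4.343 -4.397
v 0.818 4.727 -3.854
v 1.585 4.369 -3.48
v 1.375 3.535 -3.14
v 0.565 4.185 -4.56
v 0.355 3.351 -4.22
v 0.358 4.225 -3.334
v 1.582 3.495 -4.366
v 1.18 3.135 -4.302
v 1.551 3.202 -3.91
v 0.189 3.725 -3.467
v 0.56 3.792 -3.074
v 0.77 3.066 -3.526
v 1.38 3.928 -4.626
v 1.751 3.995 -4.233
v 0.389 4.518 -3.79
v 0.76 4.585 -3.398
v 1.17 4.654 -4.174
v 1.211 4.375 -3.178
v 1.823 4.01 -3.694
v 1.621 4.443 -3.954
v 1.242 4.669 -3.635
v 1.087 3.884 -2.978
v 1.7 3.52 -3.494
v 1.297 3.159 -3.43
v 0.919 3.385 -3.111
v 1.57 3.968 -3.215
v 0.24 4.2 -4.206
v 0.853 3.836 -4.722
v 1.021 4.335 -4.589
v 0.643 4.561 -4.27
v 0.117 3.71 -4.006
v 0.729 3.345 -4.522
v 0.698 3.051 -4.065
v 0.319 3.277 -3.746
v 0.37 3.752 -4.485
f 2 1 4
f 2 4 3
f 4 1 5
f 4 5 3
f 5 1 6
f 5 6 3
f 6 1 7
f 6 7 3
f 7 1 8
f 7 8 3
f 8 1 9
f 8 9 3
f 9 1 10
f 9 10 3
f 10 1 11
f 10 11 3
f 11 1 12
f 11 12 3
f 12 1 13
f 12 13 3
f 13 1 14
f 13 14 3
f 14 1 15
f 14 15 3
f 15 1 2
f 15 2 3
f 16 53 32
f 53 27 56
f 32 56 21
f 53 56 32
f 16 32 28
f 32 21 33
f 28 33 17
f 32 33 28
f 16 28 37
f 28 17 38
f 37 38 23
f 28 38 37
f 16 37 49
f 37 23 52
f 49 52 26
f 37 52 49
f 16 49 53
f 49 26 57
f 53 57 27
f 49 57 53
f 17 33 44
f 33 21 47
f 44 47 25
f 33 47 44
f 21 56 34
f 56 27 55
f 34 55 20
f 56 55 34
f 27 57 54
f 57 26 50
f 54 50 18
f 57 50 54
f 26 52 51
f 52 23 39
f 51 39 22
f 52 39 51
f 23 38 43
f 38 17 40
f 43 40 24
f 38 40 43
f 19 45 31
f 45 25 46
f 31 46 20
f 45 46 31
f 19 31 29
f 31 20 30
f 29 30 18
f 31 30 29
f 19 29 36
f 29 18 35
f 36 35 22
f 29 35 36
f 19 36 41
f 36 22 42
f 41 42 24
f 36 42 41
f 19 41 45
f 41 24 48
f 45 48 25
f 41 48 45
f 20 46 34
f 46 25 47
f 34 47 21
f 46 47 34
f 18 30 54
f 30 20 55
f 54 55 27
f 30 55 54
f 22 35 51
f 35 18 50
f 51 50 26
f 35 50 51
f 24 42 43
f 42 22 39
f 43 39 23
f 42 39 43
f 25 48 44
f 48 24 40
f 44 40 17
f 48 40 44



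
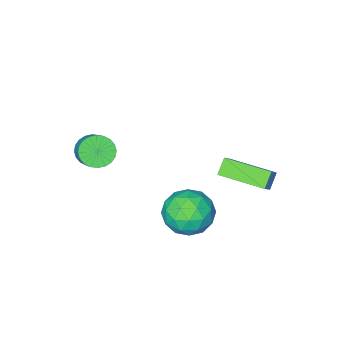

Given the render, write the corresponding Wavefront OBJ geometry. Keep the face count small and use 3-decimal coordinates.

v 1.532 -1.156 0.509
v 1.8 -0.708 -0.097
v 2.217 0.263 0.805
v 1.948 -0.184 1.411
v 1.506 -0.606 -0.072
v 1.923 0.366 0.83
v 1.216 -0.588 0.042
v 1.633 0.384 0.944
v 0.974 -0.656 0.227
v 1.391 0.316 1.129
v 0.817 -0.8 0.455
v 1.234 0.172 1.357
v 0.769 -0.998 0.691
v 1.186 -0.026 1.593
v 0.836 -1.22 0.9
v 1.253 -0.249 1.802
v 1.01 -1.433 1.049
v 1.427 -0.461 1.951
v 1.263 -1.603 1.115
v 1.68 -0.632 2.017
v 1.557 -1.706 1.09
v 1.974 -0.734 1.992
v 1.847 -1.724 0.976
v 2.264 -0.752 1.878
v 2.089 -1.656 0.791
v 2.506 -0.684 1.693
v 2.246 -1.512 0.563
v 2.663 -0.54 1.465
v 2.294 -1.314 0.327
v 2.711 -0.342 1.229
v 2.227 -1.091 0.118
v 2.644 -0.12 1.02
v 2.053 -0.879 -0.031
v 2.47 0.093 0.871
v 0.748 4.584 -1.145
v 1.207 4.185 -0.137
v -0.767 3.455 -0.903
v -0.308 3.056 0.105
v -0.691 4.167 0.032
v 0.246 4.865 -0.118
v 0.194 2.775 -0.922
v 1.131 3.473 -1.072
v 0.865 3.067 0.001
v 0.318 3.927 0.591
v 0.122 3.713 -1.631
v -0.425 4.573 -1.041
v 1.111 4.484 -0.663
v -0.671 3.156 -0.377
v -0.896 3.809 -0.421
v -0.626 3.575 0.172
v 0.546 4.883 -0.651
v 0.815 4.649 -0.059
v -0.3 4.638 0.041
v -0.375 2.991 -0.981
v -0.106 2.757 -0.389
v 1.066 4.065 -1.212
v 1.336 3.831 -0.619
v 0.74 3.002 -1.081
v 1.179 3.592 0.011
v 0.288 2.928 0.154
v 0.584 2.763 -0.45
v 1.134 3.173 -0.538
v 0.858 4.098 0.358
v -0.033 3.434 0.5
v -0.258 4.087 0.457
v 0.293 4.497 0.369
v 0.656 3.44 0.439
v 0.473 4.206 -1.54
v -0.418 3.542 -1.398
v 0.147 3.143 -1.409
v 0.698 3.553 -1.497
v 0.152 4.712 -1.194
v -0.739 4.048 -1.051
v -0.694 4.467 -0.502
v -0.144 4.877 -0.59
v -0.216 4.2 -1.479
v -2.633 2.412 -0.808
v -3.193 2.132 -0.19
v -3.71 4.207 -0.973
v -4.27 3.928 -0.354
v -1.93 2.912 0.054
v -2.49 2.633 0.673
v -3.007 4.708 -0.11
v -3.567 4.428 0.508
f 2 1 5
f 2 5 3
f 3 5 6
f 3 6 4
f 5 1 7
f 5 7 6
f 6 7 8
f 6 8 4
f 7 1 9
f 7 9 8
f 8 9 10
f 8 10 4
f 9 1 11
f 9 11 10
f 10 11 12
f 10 12 4
f 11 1 13
f 11 13 12
f 12 13 14
f 12 14 4
f 13 1 15
f 13 15 14
f 14 15 16
f 14 16 4
f 15 1 17
f 15 17 16
f 16 17 18
f 16 18 4
f 17 1 19
f 17 19 18
f 18 19 20
f 18 20 4
f 19 1 21
f 19 21 20
f 20 21 22
f 20 22 4
f 21 1 23
f 21 23 22
f 22 23 24
f 22 24 4
f 23 1 25
f 23 25 24
f 24 25 26
f 24 26 4
f 25 1 27
f 25 27 26
f 26 27 28
f 26 28 4
f 27 1 29
f 27 29 28
f 28 29 30
f 28 30 4
f 29 1 31
f 29 31 30
f 30 31 32
f 30 32 4
f 31 1 33
f 31 33 32
f 32 33 34
f 32 34 4
f 33 1 2
f 33 2 34
f 34 2 3
f 34 3 4
f 35 72 51
f 72 46 75
f 51 75 40
f 72 75 51
f 35 51 47
f 51 40 52
f 47 52 36
f 51 52 47
f 35 47 56
f 47 36 57
f 56 57 42
f 47 57 56
f 35 56 68
f 56 42 71
f 68 71 45
f 56 71 68
f 35 68 72
f 68 45 76
f 72 76 46
f 68 76 72
f 36 52 63
f 52 40 66
f 63 66 44
f 52 66 63
f 40 75 53
f 75 46 74
f 53 74 39
f 75 74 53
f 46 76 73
f 76 45 69
f 73 69 37
f 76 69 73
f 45 71 70
f 71 42 58
f 70 58 41
f 71 58 70
f 42 57 62
f 57 36 59
f 62 59 43
f 57 59 62
f 38 64 50
f 64 44 65
f 50 65 39
f 64 65 50
f 38 50 48
f 50 39 49
f 48 49 37
f 50 49 48
f 38 48 55
f 48 37 54
f 55 54 41
f 48 54 55
f 38 55 60
f 55 41 61
f 60 61 43
f 55 61 60
f 38 60 64
f 60 43 67
f 64 67 44
f 60 67 64
f 39 65 53
f 65 44 66
f 53 66 40
f 65 66 53
f 37 49 73
f 49 39 74
f 73 74 46
f 49 74 73
f 41 54 70
f 54 37 69
f 70 69 45
f 54 69 70
f 43 61 62
f 61 41 58
f 62 58 42
f 61 58 62
f 44 67 63
f 67 43 59
f 63 59 36
f 67 59 63
f 78 80 77
f 81 78 77
f 77 80 79
f 79 81 77
f 78 84 80
f 82 78 81
f 82 84 78
f 80 84 79
f 83 81 79
f 79 84 83
f 83 82 81
f 84 82 83



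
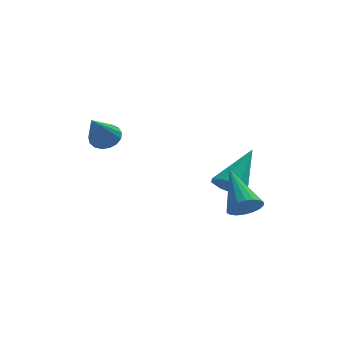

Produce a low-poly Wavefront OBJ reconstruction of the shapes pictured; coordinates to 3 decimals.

v -3.501 3.576 3.035
v -3.11 3.099 2.866
v -4.039 2.664 4.365
v -2.939 3.271 3.053
v -2.897 3.513 3.236
v -2.993 3.77 3.373
v -3.206 3.982 3.433
v -3.486 4.101 3.402
v -3.77 4.1 3.286
v -3.992 3.979 3.113
v -4.102 3.766 2.923
v -4.074 3.51 2.758
v -3.915 3.268 2.656
v -3.661 3.098 2.642
v -3.37 3.037 2.717
v 0.874 2.028 0.984
v 1.476 1.564 0.951
v 1.886 3.252 2.216
v 1.487 1.972 0.537
v 1.139 2.413 0.384
v 0.636 2.628 0.583
v 0.273 2.492 1.016
v 0.262 2.084 1.431
v 0.61 1.643 1.583
v 1.113 1.428 1.385
v 1.094 -0.555 1.358
v 1.654 -0.255 1.088
v 0.746 1.055 2.422
v 1.432 -0.174 0.892
v 1.143 -0.168 0.789
v 0.844 -0.238 0.798
v 0.595 -0.372 0.918
v 0.444 -0.541 1.125
v 0.423 -0.713 1.379
v 0.534 -0.854 1.628
v 0.756 -0.935 1.824
v 1.045 -0.941 1.927
v 1.344 -0.871 1.918
v 1.593 -0.738 1.798
v 1.743 -0.568 1.591
v 1.765 -0.396 1.337
f 2 1 4
f 2 4 3
f 4 1 5
f 4 5 3
f 5 1 6
f 5 6 3
f 6 1 7
f 6 7 3
f 7 1 8
f 7 8 3
f 8 1 9
f 8 9 3
f 9 1 10
f 9 10 3
f 10 1 11
f 10 11 3
f 11 1 12
f 11 12 3
f 12 1 13
f 12 13 3
f 13 1 14
f 13 14 3
f 14 1 15
f 14 15 3
f 15 1 2
f 15 2 3
f 17 16 19
f 17 19 18
f 19 16 20
f 19 20 18
f 20 16 21
f 20 21 18
f 21 16 22
f 21 22 18
f 22 16 23
f 22 23 18
f 23 16 24
f 23 24 18
f 24 16 25
f 24 25 18
f 25 16 17
f 25 17 18
f 27 26 29
f 27 29 28
f 29 26 30
f 29 30 28
f 30 26 31
f 30 31 28
f 31 26 32
f 31 32 28
f 32 26 33
f 32 33 28
f 33 26 34
f 33 34 28
f 34 26 35
f 34 35 28
f 35 26 36
f 35 36 28
f 36 26 37
f 36 37 28
f 37 26 38
f 37 38 28
f 38 26 39
f 38 39 28
f 39 26 40
f 39 40 28
f 40 26 41
f 40 41 28
f 41 26 27
f 41 27 28



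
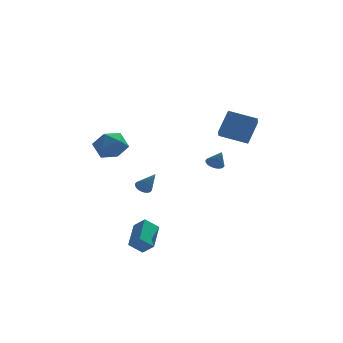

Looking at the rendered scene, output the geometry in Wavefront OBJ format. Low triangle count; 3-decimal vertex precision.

v -1.864 4.311 -3.357
v -1.364 4.244 -3.643
v -1.196 3.689 -2.043
v -1.338 4.452 -3.558
v -1.393 4.638 -3.442
v -1.519 4.775 -3.313
v -1.697 4.841 -3.191
v -1.901 4.827 -3.094
v -2.1 4.734 -3.037
v -2.262 4.576 -3.029
v -2.364 4.379 -3.071
v -2.39 4.171 -3.156
v -2.335 3.984 -3.272
v -2.209 3.847 -3.401
v -2.031 3.781 -3.523
v -1.827 3.796 -3.62
v -1.628 3.889 -3.677
v -1.466 4.046 -3.685
v -5.021 3.663 0.694
v -4.295 4.488 1.118
v -3.525 2.692 0.022
v -2.799 3.517 0.446
v -3.387 2.814 1.185
v -4.311 3.414 1.601
v -3.509 3.766 -0.461
v -4.433 4.366 -0.045
v -3.36 4.552 0.404
v -3.285 3.963 1.421
v -4.535 3.217 -0.281
v -4.46 2.628 0.736
v 3.573 -1.789 2.43
v 3.4 -2.784 3.114
v 1.947 -1.179 2.904
v 1.774 -2.174 3.589
v 4.266 -0.986 3.771
v 4.093 -1.981 4.456
v 2.64 -0.376 4.246
v 2.467 -1.371 4.93
v 1.974 0.385 0.057
v 2.516 0.264 -0.17
v 2.326 0.035 1.083
v 2.54 0.518 -0.092
v 2.452 0.746 0.016
v 2.269 0.902 0.132
v 2.028 0.956 0.233
v 1.776 0.897 0.299
v 1.563 0.736 0.317
v 1.432 0.506 0.284
v 1.408 0.252 0.205
v 1.496 0.024 0.098
v 1.679 -0.132 -0.018
v 1.92 -0.186 -0.119
v 2.172 -0.127 -0.185
v 2.385 0.033 -0.204
v -3.634 -4.313 -4.206
v -3.145 -2.617 -3.452
v -2.812 -4.24 -4.903
v -2.323 -2.543 -4.149
v -3.037 -4.777 -3.551
v -2.548 -3.08 -2.797
v -2.215 -4.703 -4.248
v -1.726 -3.007 -3.494
f 2 1 4
f 2 4 3
f 4 1 5
f 4 5 3
f 5 1 6
f 5 6 3
f 6 1 7
f 6 7 3
f 7 1 8
f 7 8 3
f 8 1 9
f 8 9 3
f 9 1 10
f 9 10 3
f 10 1 11
f 10 11 3
f 11 1 12
f 11 12 3
f 12 1 13
f 12 13 3
f 13 1 14
f 13 14 3
f 14 1 15
f 14 15 3
f 15 1 16
f 15 16 3
f 16 1 17
f 16 17 3
f 17 1 18
f 17 18 3
f 18 1 2
f 18 2 3
f 19 30 24
f 19 24 20
f 19 20 26
f 19 26 29
f 19 29 30
f 20 24 28
f 24 30 23
f 30 29 21
f 29 26 25
f 26 20 27
f 22 28 23
f 22 23 21
f 22 21 25
f 22 25 27
f 22 27 28
f 23 28 24
f 21 23 30
f 25 21 29
f 27 25 26
f 28 27 20
f 32 34 31
f 35 32 31
f 31 34 33
f 33 35 31
f 32 38 34
f 36 32 35
f 36 38 32
f 34 38 33
f 37 35 33
f 33 38 37
f 37 36 35
f 38 36 37
f 40 39 42
f 40 42 41
f 42 39 43
f 42 43 41
f 43 39 44
f 43 44 41
f 44 39 45
f 44 45 41
f 45 39 46
f 45 46 41
f 46 39 47
f 46 47 41
f 47 39 48
f 47 48 41
f 48 39 49
f 48 49 41
f 49 39 50
f 49 50 41
f 50 39 51
f 50 51 41
f 51 39 52
f 51 52 41
f 52 39 53
f 52 53 41
f 53 39 54
f 53 54 41
f 54 39 40
f 54 40 41
f 56 58 55
f 59 56 55
f 55 58 57
f 57 59 55
f 56 62 58
f 60 56 59
f 60 62 56
f 58 62 57
f 61 59 57
f 57 62 61
f 61 60 59
f 62 60 61



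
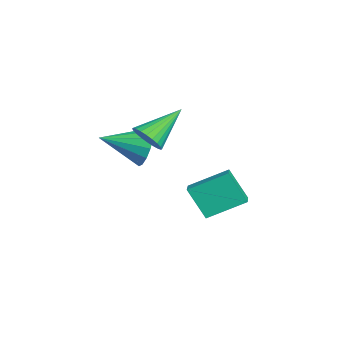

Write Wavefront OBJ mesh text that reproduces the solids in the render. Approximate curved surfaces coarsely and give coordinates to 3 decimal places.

v 1.381 -1.085 1.205
v 1.992 -0.801 2.024
v 1.399 -3.055 1.875
v 1.477 -0.745 2.205
v 0.936 -0.78 2.118
v 0.514 -0.896 1.786
v 0.325 -1.063 1.299
v 0.418 -1.237 0.787
v 0.77 -1.369 0.387
v 1.285 -1.426 0.206
v 1.825 -1.391 0.293
v 2.247 -1.275 0.624
v 2.436 -1.107 1.111
v 2.343 -0.934 1.624
v 1.217 1.587 -3.214
v 0.644 0.81 -1.719
v 1.206 3.381 -2.287
v 0.632 2.605 -0.792
v 2.088 1.455 -2.948
v 1.514 0.679 -1.453
v 2.076 3.25 -2.021
v 1.503 2.473 -0.526
v 3.199 -1.135 2.687
v 3.937 -0.772 2.793
v 2.281 0.375 3.893
v 3.832 -0.623 2.526
v 3.629 -0.552 2.283
v 3.362 -0.569 2.102
v 3.069 -0.673 2.01
v 2.796 -0.847 2.02
v 2.585 -1.065 2.132
v 2.467 -1.294 2.329
v 2.46 -1.499 2.58
v 2.566 -1.648 2.847
v 2.768 -1.719 3.09
v 3.036 -1.701 3.271
v 3.328 -1.598 3.364
v 3.601 -1.423 3.353
v 3.812 -1.205 3.241
v 3.931 -0.977 3.044
f 2 1 4
f 2 4 3
f 4 1 5
f 4 5 3
f 5 1 6
f 5 6 3
f 6 1 7
f 6 7 3
f 7 1 8
f 7 8 3
f 8 1 9
f 8 9 3
f 9 1 10
f 9 10 3
f 10 1 11
f 10 11 3
f 11 1 12
f 11 12 3
f 12 1 13
f 12 13 3
f 13 1 14
f 13 14 3
f 14 1 2
f 14 2 3
f 16 18 15
f 19 16 15
f 15 18 17
f 17 19 15
f 16 22 18
f 20 16 19
f 20 22 16
f 18 22 17
f 21 19 17
f 17 22 21
f 21 20 19
f 22 20 21
f 24 23 26
f 24 26 25
f 26 23 27
f 26 27 25
f 27 23 28
f 27 28 25
f 28 23 29
f 28 29 25
f 29 23 30
f 29 30 25
f 30 23 31
f 30 31 25
f 31 23 32
f 31 32 25
f 32 23 33
f 32 33 25
f 33 23 34
f 33 34 25
f 34 23 35
f 34 35 25
f 35 23 36
f 35 36 25
f 36 23 37
f 36 37 25
f 37 23 38
f 37 38 25
f 38 23 39
f 38 39 25
f 39 23 40
f 39 40 25
f 40 23 24
f 40 24 25



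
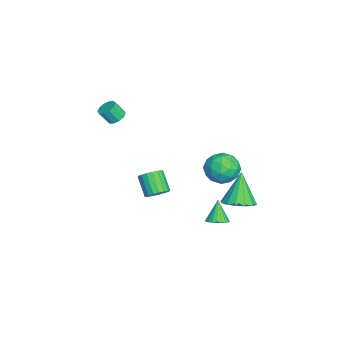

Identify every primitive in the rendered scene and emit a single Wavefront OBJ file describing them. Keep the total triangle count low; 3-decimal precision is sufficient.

v 0.516 -0.809 -1.345
v 1.02 -0.673 -0.834
v 0.128 -1.154 0.175
v -0.376 -1.291 -0.335
v 0.854 -0.394 -0.848
v -0.038 -0.876 0.161
v 0.621 -0.198 -0.96
v -0.271 -0.679 0.049
v 0.367 -0.122 -1.148
v -0.525 -0.604 -0.139
v 0.142 -0.183 -1.375
v -0.749 -0.664 -0.366
v -0.008 -0.367 -1.596
v -0.899 -0.849 -0.587
v -0.054 -0.64 -1.768
v -0.946 -1.121 -0.758
v 0.012 -0.946 -1.855
v -0.88 -1.427 -0.846
v 0.178 -1.224 -1.841
v -0.714 -1.706 -0.832
v 0.411 -1.421 -1.729
v -0.481 -1.902 -0.72
v 0.665 -1.496 -1.541
v -0.227 -1.978 -0.532
v 0.889 -1.436 -1.314
v -0.002 -1.917 -0.305
v 1.039 -1.251 -1.093
v 0.148 -1.733 -0.084
v 1.086 -0.979 -0.922
v 0.194 -1.46 0.088
v 1.885 2.592 -2.366
v 2.313 2.129 -2.139
v 1.195 2.568 -1.114
v 2.434 2.35 -2.069
v 2.471 2.608 -2.043
v 2.419 2.863 -2.067
v 2.286 3.077 -2.137
v 2.091 3.217 -2.241
v 1.865 3.261 -2.365
v 1.642 3.204 -2.488
v 1.456 3.054 -2.594
v 1.335 2.833 -2.664
v 1.298 2.575 -2.689
v 1.35 2.32 -2.666
v 1.483 2.107 -2.596
v 1.678 1.967 -2.492
v 1.904 1.922 -2.368
v 2.127 1.979 -2.244
v -3.127 -3.451 2.331
v -2.54 -3.55 2.2
v -2.446 -4.108 3.037
v -3.033 -4.009 3.169
v -2.561 -3.238 2.41
v -2.467 -3.795 3.247
v -2.798 -3.007 2.59
v -2.704 -3.565 3.427
v -3.161 -2.946 2.672
v -3.067 -3.503 3.509
v -3.511 -3.078 2.623
v -3.417 -3.635 3.46
v -3.714 -3.352 2.463
v -3.62 -3.91 3.3
v -3.693 -3.665 2.253
v -3.599 -4.222 3.09
v -3.456 -3.895 2.073
v -3.362 -4.453 2.91
v -3.093 -3.957 1.991
v -2.999 -4.514 2.828
v -2.743 -3.825 2.04
v -2.649 -4.382 2.877
v -4.626 2.993 -2.022
v -3.911 2.974 -1.126
v -3.409 2.006 -3.014
v -2.694 1.987 -2.118
v -3.677 1.4 -2.079
v -4.43 2.01 -1.466
v -2.89 2.97 -2.674
v -3.643 3.58 -2.061
v -2.838 2.96 -1.53
v -3.325 1.99 -1.161
v -3.995 2.99 -2.979
v -4.482 2.02 -2.61
v -4.375 3.07 -1.487
v -2.945 1.91 -2.653
v -3.523 1.565 -2.63
v -3.102 1.554 -2.103
v -4.68 2.503 -1.686
v -4.26 2.492 -1.16
v -4.123 1.567 -1.72
v -3.06 2.488 -2.98
v -2.64 2.477 -2.454
v -4.218 3.426 -2.037
v -3.797 3.415 -1.51
v -3.197 3.413 -2.42
v -3.325 3.051 -1.198
v -2.609 2.471 -1.781
v -2.725 3.048 -2.108
v -3.167 3.407 -1.747
v -3.611 2.481 -0.981
v -2.895 1.901 -1.564
v -3.473 1.555 -1.541
v -3.915 1.914 -1.181
v -2.98 2.472 -1.218
v -4.425 3.079 -2.576
v -3.709 2.499 -3.159
v -3.405 3.066 -2.959
v -3.847 3.425 -2.599
v -4.711 2.509 -2.359
v -3.995 1.929 -2.942
v -4.153 1.573 -2.393
v -4.595 1.932 -2.032
v -4.34 2.508 -2.922
v 2.706 3.775 -0.129
v 3.581 3.643 0.315
v 1.774 3.845 1.729
v 3.53 4.151 0.27
v 3.259 4.558 0.119
v 2.839 4.756 -0.099
v 2.384 4.691 -0.325
v 2.015 4.38 -0.498
v 1.831 3.908 -0.573
v 1.882 3.4 -0.529
v 2.154 2.992 -0.377
v 2.573 2.795 -0.159
v 3.028 2.86 0.067
v 3.397 3.17 0.24
f 2 1 5
f 2 5 3
f 3 5 6
f 3 6 4
f 5 1 7
f 5 7 6
f 6 7 8
f 6 8 4
f 7 1 9
f 7 9 8
f 8 9 10
f 8 10 4
f 9 1 11
f 9 11 10
f 10 11 12
f 10 12 4
f 11 1 13
f 11 13 12
f 12 13 14
f 12 14 4
f 13 1 15
f 13 15 14
f 14 15 16
f 14 16 4
f 15 1 17
f 15 17 16
f 16 17 18
f 16 18 4
f 17 1 19
f 17 19 18
f 18 19 20
f 18 20 4
f 19 1 21
f 19 21 20
f 20 21 22
f 20 22 4
f 21 1 23
f 21 23 22
f 22 23 24
f 22 24 4
f 23 1 25
f 23 25 24
f 24 25 26
f 24 26 4
f 25 1 27
f 25 27 26
f 26 27 28
f 26 28 4
f 27 1 29
f 27 29 28
f 28 29 30
f 28 30 4
f 29 1 2
f 29 2 30
f 30 2 3
f 30 3 4
f 32 31 34
f 32 34 33
f 34 31 35
f 34 35 33
f 35 31 36
f 35 36 33
f 36 31 37
f 36 37 33
f 37 31 38
f 37 38 33
f 38 31 39
f 38 39 33
f 39 31 40
f 39 40 33
f 40 31 41
f 40 41 33
f 41 31 42
f 41 42 33
f 42 31 43
f 42 43 33
f 43 31 44
f 43 44 33
f 44 31 45
f 44 45 33
f 45 31 46
f 45 46 33
f 46 31 47
f 46 47 33
f 47 31 48
f 47 48 33
f 48 31 32
f 48 32 33
f 50 49 53
f 50 53 51
f 51 53 54
f 51 54 52
f 53 49 55
f 53 55 54
f 54 55 56
f 54 56 52
f 55 49 57
f 55 57 56
f 56 57 58
f 56 58 52
f 57 49 59
f 57 59 58
f 58 59 60
f 58 60 52
f 59 49 61
f 59 61 60
f 60 61 62
f 60 62 52
f 61 49 63
f 61 63 62
f 62 63 64
f 62 64 52
f 63 49 65
f 63 65 64
f 64 65 66
f 64 66 52
f 65 49 67
f 65 67 66
f 66 67 68
f 66 68 52
f 67 49 69
f 67 69 68
f 68 69 70
f 68 70 52
f 69 49 50
f 69 50 70
f 70 50 51
f 70 51 52
f 71 108 87
f 108 82 111
f 87 111 76
f 108 111 87
f 71 87 83
f 87 76 88
f 83 88 72
f 87 88 83
f 71 83 92
f 83 72 93
f 92 93 78
f 83 93 92
f 71 92 104
f 92 78 107
f 104 107 81
f 92 107 104
f 71 104 108
f 104 81 112
f 108 112 82
f 104 112 108
f 72 88 99
f 88 76 102
f 99 102 80
f 88 102 99
f 76 111 89
f 111 82 110
f 89 110 75
f 111 110 89
f 82 112 109
f 112 81 105
f 109 105 73
f 112 105 109
f 81 107 106
f 107 78 94
f 106 94 77
f 107 94 106
f 78 93 98
f 93 72 95
f 98 95 79
f 93 95 98
f 74 100 86
f 100 80 101
f 86 101 75
f 100 101 86
f 74 86 84
f 86 75 85
f 84 85 73
f 86 85 84
f 74 84 91
f 84 73 90
f 91 90 77
f 84 90 91
f 74 91 96
f 91 77 97
f 96 97 79
f 91 97 96
f 74 96 100
f 96 79 103
f 100 103 80
f 96 103 100
f 75 101 89
f 101 80 102
f 89 102 76
f 101 102 89
f 73 85 109
f 85 75 110
f 109 110 82
f 85 110 109
f 77 90 106
f 90 73 105
f 106 105 81
f 90 105 106
f 79 97 98
f 97 77 94
f 98 94 78
f 97 94 98
f 80 103 99
f 103 79 95
f 99 95 72
f 103 95 99
f 114 113 116
f 114 116 115
f 116 113 117
f 116 117 115
f 117 113 118
f 117 118 115
f 118 113 119
f 118 119 115
f 119 113 120
f 119 120 115
f 120 113 121
f 120 121 115
f 121 113 122
f 121 122 115
f 122 113 123
f 122 123 115
f 123 113 124
f 123 124 115
f 124 113 125
f 124 125 115
f 125 113 126
f 125 126 115
f 126 113 114
f 126 114 115



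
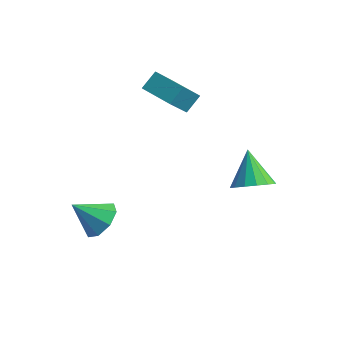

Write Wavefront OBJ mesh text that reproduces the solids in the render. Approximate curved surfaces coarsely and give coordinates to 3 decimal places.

v -0.481 -2.977 -4.45
v 0.124 -2.695 -3.746
v -1.379 -3.743 -3.37
v -0.425 -2.209 -3.859
v -1.008 -2.173 -4.318
v -1.281 -2.608 -4.855
v -1.085 -3.259 -5.154
v -0.536 -3.745 -5.04
v 0.047 -3.781 -4.581
v 0.32 -3.346 -4.045
v -1.531 2.19 -0.305
v -1.452 0.967 1.041
v -1.404 2.935 0.365
v -1.325 1.713 1.711
v 0.045 2.087 -0.491
v 0.124 0.865 0.855
v 0.172 2.833 0.179
v 0.251 1.61 1.525
v 3.504 2.145 -3.577
v 4.296 2.076 -3.005
v 2.596 2.975 -2.223
v 4.345 2.521 -3.244
v 4.169 2.865 -3.573
v 3.814 3.015 -3.903
v 3.376 2.933 -4.146
v 2.973 2.639 -4.236
v 2.711 2.213 -4.15
v 2.662 1.769 -3.91
v 2.839 1.425 -3.582
v 3.193 1.274 -3.252
v 3.631 1.357 -3.009
v 4.035 1.65 -2.919
f 2 1 4
f 2 4 3
f 4 1 5
f 4 5 3
f 5 1 6
f 5 6 3
f 6 1 7
f 6 7 3
f 7 1 8
f 7 8 3
f 8 1 9
f 8 9 3
f 9 1 10
f 9 10 3
f 10 1 2
f 10 2 3
f 12 14 11
f 15 12 11
f 11 14 13
f 13 15 11
f 12 18 14
f 16 12 15
f 16 18 12
f 14 18 13
f 17 15 13
f 13 18 17
f 17 16 15
f 18 16 17
f 20 19 22
f 20 22 21
f 22 19 23
f 22 23 21
f 23 19 24
f 23 24 21
f 24 19 25
f 24 25 21
f 25 19 26
f 25 26 21
f 26 19 27
f 26 27 21
f 27 19 28
f 27 28 21
f 28 19 29
f 28 29 21
f 29 19 30
f 29 30 21
f 30 19 31
f 30 31 21
f 31 19 32
f 31 32 21
f 32 19 20
f 32 20 21



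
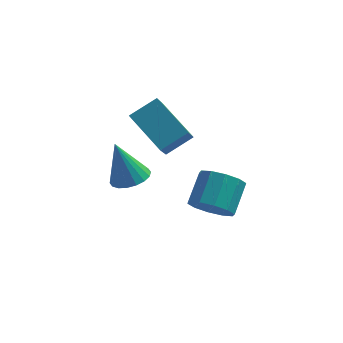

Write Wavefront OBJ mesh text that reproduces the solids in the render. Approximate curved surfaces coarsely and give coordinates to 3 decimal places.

v -2.697 3.548 1.886
v -1.645 4.131 2.542
v -2.574 4.802 0.573
v -1.522 5.386 1.229
v -1.378 2.334 0.851
v -0.326 2.918 1.507
v -1.255 3.589 -0.462
v -0.203 4.172 0.194
v 0.744 -0.544 -0.053
v 1.644 -0.816 -0.074
v 2.016 0.353 0.772
v 1.116 0.624 0.793
v 1.553 -0.461 -0.524
v 1.925 0.708 0.321
v 1.153 -0.138 -0.795
v 1.525 1.031 0.051
v 0.597 0.03 -0.782
v 0.969 1.199 0.064
v 0.097 -0.022 -0.491
v 0.469 1.147 0.355
v -0.156 -0.273 -0.032
v 0.216 0.896 0.814
v -0.065 -0.628 0.419
v 0.307 0.541 1.264
v 0.335 -0.951 0.689
v 0.707 0.218 1.535
v 0.891 -1.119 0.676
v 1.263 0.05 1.522
v 1.391 -1.067 0.385
v 1.763 0.102 1.231
v -2.708 3.778 -2.167
v -1.894 3.956 -1.919
v -3.332 4.022 -0.293
v -2.033 4.305 -2.011
v -2.307 4.55 -2.134
v -2.66 4.642 -2.263
v -3.023 4.563 -2.373
v -3.323 4.329 -2.443
v -3.502 3.986 -2.458
v -3.523 3.601 -2.415
v -3.383 3.252 -2.323
v -3.11 3.007 -2.2
v -2.757 2.915 -2.071
v -2.394 2.994 -1.961
v -2.094 3.228 -1.891
v -1.915 3.571 -1.876
f 2 4 1
f 5 2 1
f 1 4 3
f 3 5 1
f 2 8 4
f 6 2 5
f 6 8 2
f 4 8 3
f 7 5 3
f 3 8 7
f 7 6 5
f 8 6 7
f 10 9 13
f 10 13 11
f 11 13 14
f 11 14 12
f 13 9 15
f 13 15 14
f 14 15 16
f 14 16 12
f 15 9 17
f 15 17 16
f 16 17 18
f 16 18 12
f 17 9 19
f 17 19 18
f 18 19 20
f 18 20 12
f 19 9 21
f 19 21 20
f 20 21 22
f 20 22 12
f 21 9 23
f 21 23 22
f 22 23 24
f 22 24 12
f 23 9 25
f 23 25 24
f 24 25 26
f 24 26 12
f 25 9 27
f 25 27 26
f 26 27 28
f 26 28 12
f 27 9 29
f 27 29 28
f 28 29 30
f 28 30 12
f 29 9 10
f 29 10 30
f 30 10 11
f 30 11 12
f 32 31 34
f 32 34 33
f 34 31 35
f 34 35 33
f 35 31 36
f 35 36 33
f 36 31 37
f 36 37 33
f 37 31 38
f 37 38 33
f 38 31 39
f 38 39 33
f 39 31 40
f 39 40 33
f 40 31 41
f 40 41 33
f 41 31 42
f 41 42 33
f 42 31 43
f 42 43 33
f 43 31 44
f 43 44 33
f 44 31 45
f 44 45 33
f 45 31 46
f 45 46 33
f 46 31 32
f 46 32 33



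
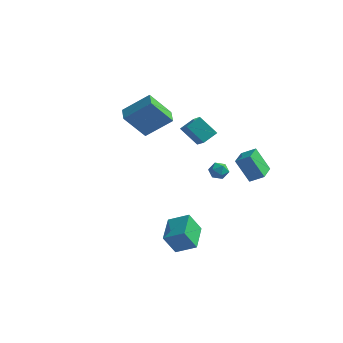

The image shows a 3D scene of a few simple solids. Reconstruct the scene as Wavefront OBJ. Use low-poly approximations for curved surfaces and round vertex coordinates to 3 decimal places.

v -2.93 3.275 0.116
v -3.998 2.579 1.734
v -3.427 4.231 0.2
v -4.494 3.534 1.818
v -1.466 3.926 1.362
v -2.533 3.229 2.98
v -1.962 4.881 1.446
v -3.03 4.185 3.064
v 1.617 1.62 -0.664
v 1.928 1.857 -0.155
v 2.512 1.563 -1.185
v 2.823 1.8 -0.676
v 2.57 1.211 -0.652
v 2.017 1.246 -0.33
v 2.423 2.174 -1.01
v 1.87 2.209 -0.688
v 2.426 2.199 -0.369
v 2.517 1.604 -0.148
v 1.923 1.816 -1.192
v 2.014 1.221 -0.971
v 0 1.378 2.493
v 0.817 0.285 3.474
v 0.49 2.15 2.946
v 1.306 1.057 3.926
v 1.074 1.283 1.494
v 1.89 0.19 2.474
v 1.563 2.055 1.946
v 2.38 0.962 2.927
v 1.888 -3.981 -3.874
v 1.303 -4.345 -2.655
v 1.497 -2.294 -3.559
v 0.912 -2.658 -2.34
v 3.068 -3.822 -3.26
v 2.483 -4.186 -2.041
v 2.677 -2.135 -2.945
v 2.092 -2.499 -1.726
v 4.072 1.693 -1.112
v 3.169 1.771 0.314
v 3.959 3.001 -1.254
v 3.056 3.078 0.172
v 4.904 1.822 -0.592
v 4.001 1.899 0.834
v 4.791 3.129 -0.734
v 3.888 3.207 0.692
f 2 4 1
f 5 2 1
f 1 4 3
f 3 5 1
f 2 8 4
f 6 2 5
f 6 8 2
f 4 8 3
f 7 5 3
f 3 8 7
f 7 6 5
f 8 6 7
f 9 20 14
f 9 14 10
f 9 10 16
f 9 16 19
f 9 19 20
f 10 14 18
f 14 20 13
f 20 19 11
f 19 16 15
f 16 10 17
f 12 18 13
f 12 13 11
f 12 11 15
f 12 15 17
f 12 17 18
f 13 18 14
f 11 13 20
f 15 11 19
f 17 15 16
f 18 17 10
f 22 24 21
f 25 22 21
f 21 24 23
f 23 25 21
f 22 28 24
f 26 22 25
f 26 28 22
f 24 28 23
f 27 25 23
f 23 28 27
f 27 26 25
f 28 26 27
f 30 32 29
f 33 30 29
f 29 32 31
f 31 33 29
f 30 36 32
f 34 30 33
f 34 36 30
f 32 36 31
f 35 33 31
f 31 36 35
f 35 34 33
f 36 34 35
f 38 40 37
f 41 38 37
f 37 40 39
f 39 41 37
f 38 44 40
f 42 38 41
f 42 44 38
f 40 44 39
f 43 41 39
f 39 44 43
f 43 42 41
f 44 42 43



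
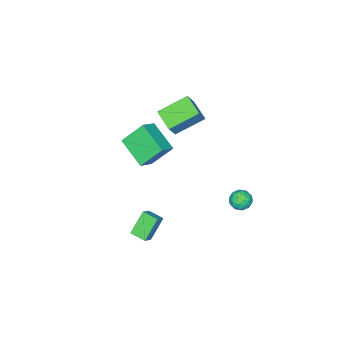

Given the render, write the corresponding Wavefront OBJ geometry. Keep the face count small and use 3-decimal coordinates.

v 3.151 -2.156 -4.603
v 2.067 -2.1 -3.281
v 3.04 -1.11 -4.737
v 1.957 -1.054 -3.416
v 3.863 -2.006 -4.024
v 2.78 -1.95 -2.703
v 3.753 -0.96 -4.159
v 2.669 -0.904 -2.837
v -0.215 -2.103 1.211
v -0.693 -4.009 2.133
v 0.847 -2.051 1.869
v 0.369 -3.957 2.791
v 0.711 -3.023 -0.211
v 0.233 -4.929 0.711
v 1.773 -2.971 0.447
v 1.295 -4.877 1.369
v -3.145 1.325 -3.363
v -2.81 1.714 -3.948
v -2.01 1.086 -2.872
v -1.675 1.475 -3.457
v -2.092 1.858 -2.923
v -2.793 2.006 -3.226
v -2.027 0.794 -3.594
v -2.728 0.942 -3.897
v -2.119 1.386 -4.09
v -2.159 2.044 -3.676
v -2.661 0.756 -3.144
v -2.701 1.414 -2.73
v -3.077 1.541 -3.699
v -1.743 1.259 -3.121
v -1.988 1.484 -2.808
v -1.791 1.713 -3.151
v -3.067 1.712 -3.275
v -2.87 1.941 -3.618
v -2.449 2.025 -3.016
v -1.95 0.859 -3.202
v -1.753 1.088 -3.545
v -3.029 1.087 -3.669
v -2.832 1.316 -4.012
v -2.371 0.775 -3.804
v -2.474 1.577 -4.126
v -1.807 1.436 -3.837
v -2.013 1.036 -3.918
v -2.425 1.123 -4.096
v -2.498 1.963 -3.882
v -1.831 1.822 -3.594
v -2.076 2.047 -3.28
v -2.488 2.134 -3.458
v -2.091 1.77 -3.966
v -2.989 0.978 -3.226
v -2.322 0.837 -2.938
v -2.332 0.666 -3.362
v -2.744 0.753 -3.54
v -3.013 1.364 -2.983
v -2.346 1.223 -2.694
v -2.395 1.677 -2.724
v -2.807 1.764 -2.902
v -2.729 1.03 -2.854
v -0.239 -1.959 2.666
v -0.754 -3.285 3.172
v -1.842 -0.978 3.602
v -2.358 -2.304 4.109
v 0.518 -1.816 3.811
v 0.002 -3.142 4.318
v -1.086 -0.835 4.748
v -1.601 -2.161 5.254
f 2 4 1
f 5 2 1
f 1 4 3
f 3 5 1
f 2 8 4
f 6 2 5
f 6 8 2
f 4 8 3
f 7 5 3
f 3 8 7
f 7 6 5
f 8 6 7
f 10 12 9
f 13 10 9
f 9 12 11
f 11 13 9
f 10 16 12
f 14 10 13
f 14 16 10
f 12 16 11
f 15 13 11
f 11 16 15
f 15 14 13
f 16 14 15
f 17 54 33
f 54 28 57
f 33 57 22
f 54 57 33
f 17 33 29
f 33 22 34
f 29 34 18
f 33 34 29
f 17 29 38
f 29 18 39
f 38 39 24
f 29 39 38
f 17 38 50
f 38 24 53
f 50 53 27
f 38 53 50
f 17 50 54
f 50 27 58
f 54 58 28
f 50 58 54
f 18 34 45
f 34 22 48
f 45 48 26
f 34 48 45
f 22 57 35
f 57 28 56
f 35 56 21
f 57 56 35
f 28 58 55
f 58 27 51
f 55 51 19
f 58 51 55
f 27 53 52
f 53 24 40
f 52 40 23
f 53 40 52
f 24 39 44
f 39 18 41
f 44 41 25
f 39 41 44
f 20 46 32
f 46 26 47
f 32 47 21
f 46 47 32
f 20 32 30
f 32 21 31
f 30 31 19
f 32 31 30
f 20 30 37
f 30 19 36
f 37 36 23
f 30 36 37
f 20 37 42
f 37 23 43
f 42 43 25
f 37 43 42
f 20 42 46
f 42 25 49
f 46 49 26
f 42 49 46
f 21 47 35
f 47 26 48
f 35 48 22
f 47 48 35
f 19 31 55
f 31 21 56
f 55 56 28
f 31 56 55
f 23 36 52
f 36 19 51
f 52 51 27
f 36 51 52
f 25 43 44
f 43 23 40
f 44 40 24
f 43 40 44
f 26 49 45
f 49 25 41
f 45 41 18
f 49 41 45
f 60 62 59
f 63 60 59
f 59 62 61
f 61 63 59
f 60 66 62
f 64 60 63
f 64 66 60
f 62 66 61
f 65 63 61
f 61 66 65
f 65 64 63
f 66 64 65



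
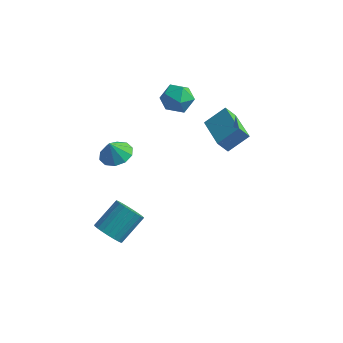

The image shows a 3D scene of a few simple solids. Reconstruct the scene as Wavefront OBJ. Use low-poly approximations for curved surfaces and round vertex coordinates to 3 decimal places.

v 0.439 -2.663 -4.092
v 1.241 -2.791 -4.309
v 1.742 -1.485 -3.225
v 0.941 -1.357 -3.008
v 1.138 -2.555 -4.545
v 1.64 -1.249 -3.461
v 0.915 -2.338 -4.704
v 1.416 -1.032 -3.619
v 0.609 -2.177 -4.756
v 1.111 -0.871 -3.672
v 0.274 -2.1 -4.694
v 0.776 -0.794 -3.609
v -0.032 -2.121 -4.527
v 0.469 -0.815 -3.443
v -0.257 -2.235 -4.286
v 0.244 -0.929 -3.201
v -0.362 -2.423 -4.011
v 0.14 -1.117 -2.926
v -0.328 -2.653 -3.75
v 0.174 -1.347 -2.665
v -0.161 -2.884 -3.548
v 0.34 -1.578 -2.464
v 0.109 -3.078 -3.44
v 0.611 -1.771 -2.356
v 0.437 -3.199 -3.445
v 0.938 -1.893 -2.361
v 0.765 -3.228 -3.562
v 1.266 -1.922 -2.478
v 1.036 -3.159 -3.771
v 1.538 -1.853 -2.687
v 1.205 -3.004 -4.035
v 1.706 -1.698 -2.951
v 0.896 -2.507 2.142
v 1.488 -1.982 2.422
v 0.724 -2.813 3.078
v 1.036 -1.728 2.422
v 0.529 -1.771 2.316
v 0.163 -2.096 2.142
v 0.077 -2.577 1.969
v 0.303 -3.032 1.862
v 0.756 -3.286 1.861
v 1.262 -3.243 1.968
v 1.628 -2.918 2.141
v 1.715 -2.436 2.315
v 0.345 4.286 1.343
v 1.258 4.167 1.082
v 0.462 3.073 2.298
v 1.375 2.954 2.037
v 1.121 3.716 2.556
v 1.049 4.466 1.966
v 0.671 2.774 1.414
v 0.599 3.524 0.824
v 1.459 3.233 1.125
v 1.737 3.815 1.831
v -0.017 3.425 1.549
v 0.261 4.007 2.255
v 2.75 4.001 -0.313
v 2.343 3.655 0.386
v 3.501 4.815 0.528
v 3.093 4.469 1.227
v 4.247 2.491 -0.187
v 3.839 2.145 0.512
v 4.997 3.305 0.654
v 4.59 2.959 1.353
f 2 1 5
f 2 5 3
f 3 5 6
f 3 6 4
f 5 1 7
f 5 7 6
f 6 7 8
f 6 8 4
f 7 1 9
f 7 9 8
f 8 9 10
f 8 10 4
f 9 1 11
f 9 11 10
f 10 11 12
f 10 12 4
f 11 1 13
f 11 13 12
f 12 13 14
f 12 14 4
f 13 1 15
f 13 15 14
f 14 15 16
f 14 16 4
f 15 1 17
f 15 17 16
f 16 17 18
f 16 18 4
f 17 1 19
f 17 19 18
f 18 19 20
f 18 20 4
f 19 1 21
f 19 21 20
f 20 21 22
f 20 22 4
f 21 1 23
f 21 23 22
f 22 23 24
f 22 24 4
f 23 1 25
f 23 25 24
f 24 25 26
f 24 26 4
f 25 1 27
f 25 27 26
f 26 27 28
f 26 28 4
f 27 1 29
f 27 29 28
f 28 29 30
f 28 30 4
f 29 1 31
f 29 31 30
f 30 31 32
f 30 32 4
f 31 1 2
f 31 2 32
f 32 2 3
f 32 3 4
f 34 33 36
f 34 36 35
f 36 33 37
f 36 37 35
f 37 33 38
f 37 38 35
f 38 33 39
f 38 39 35
f 39 33 40
f 39 40 35
f 40 33 41
f 40 41 35
f 41 33 42
f 41 42 35
f 42 33 43
f 42 43 35
f 43 33 44
f 43 44 35
f 44 33 34
f 44 34 35
f 45 56 50
f 45 50 46
f 45 46 52
f 45 52 55
f 45 55 56
f 46 50 54
f 50 56 49
f 56 55 47
f 55 52 51
f 52 46 53
f 48 54 49
f 48 49 47
f 48 47 51
f 48 51 53
f 48 53 54
f 49 54 50
f 47 49 56
f 51 47 55
f 53 51 52
f 54 53 46
f 58 60 57
f 61 58 57
f 57 60 59
f 59 61 57
f 58 64 60
f 62 58 61
f 62 64 58
f 60 64 59
f 63 61 59
f 59 64 63
f 63 62 61
f 64 62 63

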